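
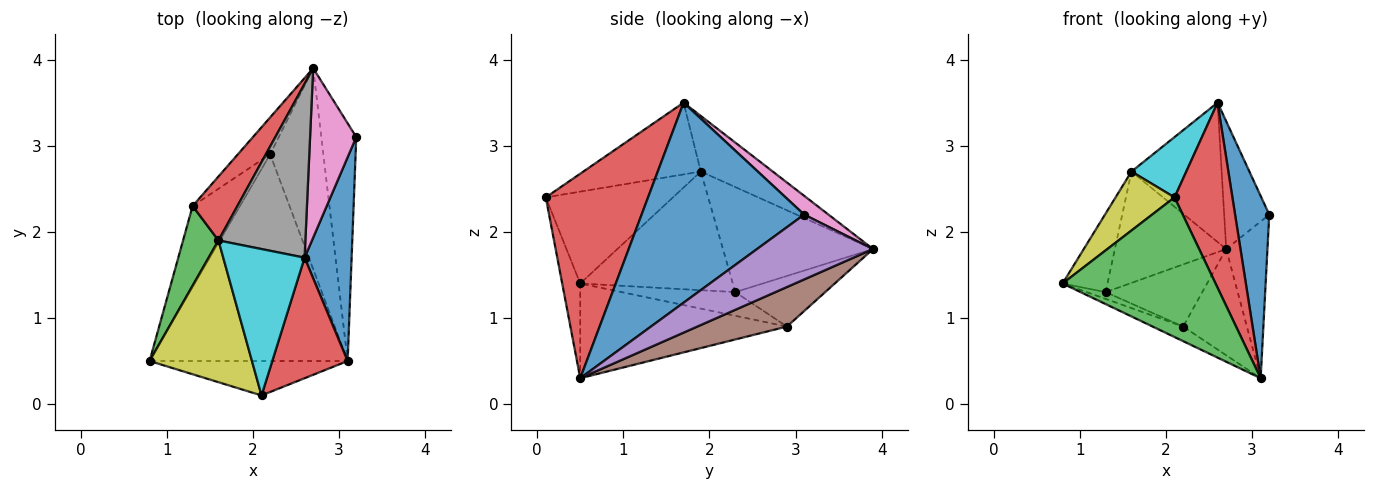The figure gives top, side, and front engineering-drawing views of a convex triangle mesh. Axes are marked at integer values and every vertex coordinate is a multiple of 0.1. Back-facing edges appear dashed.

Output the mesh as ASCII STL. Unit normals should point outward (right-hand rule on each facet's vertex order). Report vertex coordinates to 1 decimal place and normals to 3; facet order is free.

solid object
 facet normal 0.954 -0.201 0.224
  outer loop
   vertex 2.6 1.7 3.5
   vertex 3.1 0.5 0.3
   vertex 3.2 3.1 2.2
  endloop
 endfacet
 facet normal -0.431 0.064 -0.900
  outer loop
   vertex 2.2 2.9 0.9
   vertex 3.1 0.5 0.3
   vertex 0.8 0.5 1.4
  endloop
 endfacet
 facet normal -0.114 -0.965 -0.238
  outer loop
   vertex 2.1 0.1 2.4
   vertex 0.8 0.5 1.4
   vertex 3.1 0.5 0.3
  endloop
 endfacet
 facet normal 0.829 -0.469 0.305
  outer loop
   vertex 2.1 0.1 2.4
   vertex 3.1 0.5 0.3
   vertex 2.6 1.7 3.5
  endloop
 endfacet
 facet normal 0.840 0.299 -0.453
  outer loop
   vertex 2.7 3.9 1.8
   vertex 3.2 3.1 2.2
   vertex 3.1 0.5 0.3
  endloop
 endfacet
 facet normal 0.549 0.391 -0.739
  outer loop
   vertex 2.7 3.9 1.8
   vertex 3.1 0.5 0.3
   vertex 2.2 2.9 0.9
  endloop
 endfacet
 facet normal 0.309 0.573 0.759
  outer loop
   vertex 2.7 3.9 1.8
   vertex 2.6 1.7 3.5
   vertex 3.2 3.1 2.2
  endloop
 endfacet
 facet normal -0.447 0.560 0.698
  outer loop
   vertex 1.6 1.9 2.7
   vertex 2.6 1.7 3.5
   vertex 2.7 3.9 1.8
  endloop
 endfacet
 facet normal -0.638 -0.296 0.711
  outer loop
   vertex 1.6 1.9 2.7
   vertex 0.8 0.5 1.4
   vertex 2.1 0.1 2.4
  endloop
 endfacet
 facet normal -0.632 -0.295 0.716
  outer loop
   vertex 1.6 1.9 2.7
   vertex 2.1 0.1 2.4
   vertex 2.6 1.7 3.5
  endloop
 endfacet
 facet normal -0.446 0.074 -0.892
  outer loop
   vertex 1.3 2.3 1.3
   vertex 2.2 2.9 0.9
   vertex 0.8 0.5 1.4
  endloop
 endfacet
 facet normal -0.625 0.671 -0.399
  outer loop
   vertex 1.3 2.3 1.3
   vertex 2.7 3.9 1.8
   vertex 2.2 2.9 0.9
  endloop
 endfacet
 facet normal -0.922 0.271 0.275
  outer loop
   vertex 1.3 2.3 1.3
   vertex 0.8 0.5 1.4
   vertex 1.6 1.9 2.7
  endloop
 endfacet
 facet normal -0.760 0.564 0.324
  outer loop
   vertex 1.3 2.3 1.3
   vertex 1.6 1.9 2.7
   vertex 2.7 3.9 1.8
  endloop
 endfacet
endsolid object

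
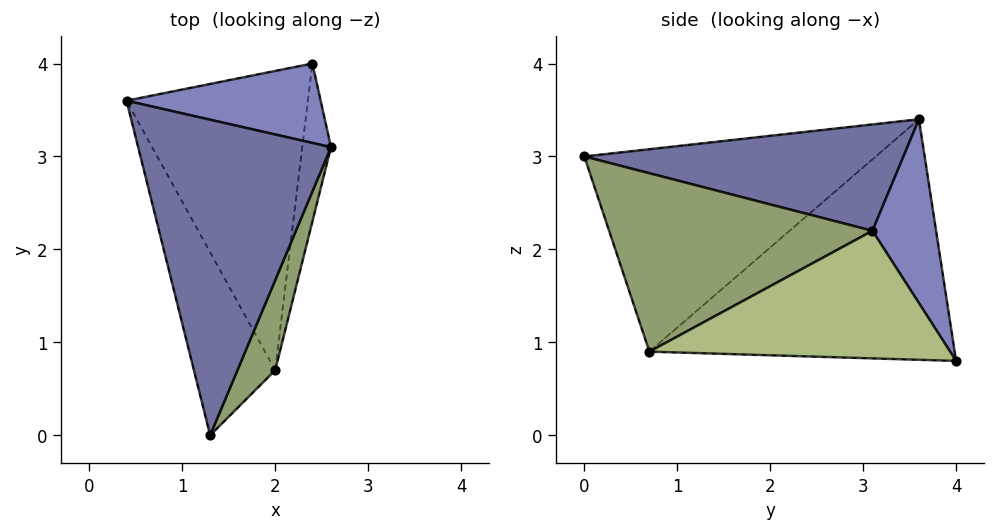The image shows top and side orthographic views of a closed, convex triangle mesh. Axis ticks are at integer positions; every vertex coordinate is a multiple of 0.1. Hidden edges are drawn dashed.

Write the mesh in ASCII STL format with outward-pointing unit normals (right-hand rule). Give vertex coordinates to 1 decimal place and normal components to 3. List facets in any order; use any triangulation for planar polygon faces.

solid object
 facet normal 0.483 0.023 0.875
  outer loop
   vertex 1.3 0.0 3.0
   vertex 2.6 3.1 2.2
   vertex 0.4 3.6 3.4
  endloop
 endfacet
 facet normal 0.423 0.789 0.447
  outer loop
   vertex 2.4 4.0 0.8
   vertex 0.4 3.6 3.4
   vertex 2.6 3.1 2.2
  endloop
 endfacet
 facet normal -0.912 -0.187 -0.366
  outer loop
   vertex 2.0 0.7 0.9
   vertex 1.3 0.0 3.0
   vertex 0.4 3.6 3.4
  endloop
 endfacet
 facet normal -0.796 0.078 -0.600
  outer loop
   vertex 2.0 0.7 0.9
   vertex 0.4 3.6 3.4
   vertex 2.4 4.0 0.8
  endloop
 endfacet
 facet normal 0.921 -0.336 0.195
  outer loop
   vertex 2.0 0.7 0.9
   vertex 2.6 3.1 2.2
   vertex 1.3 0.0 3.0
  endloop
 endfacet
 facet normal 0.968 -0.124 -0.218
  outer loop
   vertex 2.0 0.7 0.9
   vertex 2.4 4.0 0.8
   vertex 2.6 3.1 2.2
  endloop
 endfacet
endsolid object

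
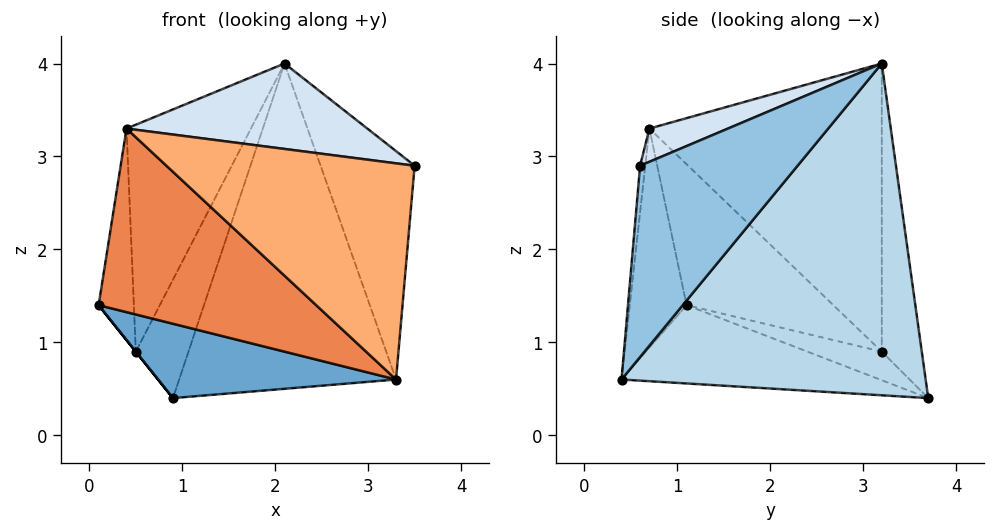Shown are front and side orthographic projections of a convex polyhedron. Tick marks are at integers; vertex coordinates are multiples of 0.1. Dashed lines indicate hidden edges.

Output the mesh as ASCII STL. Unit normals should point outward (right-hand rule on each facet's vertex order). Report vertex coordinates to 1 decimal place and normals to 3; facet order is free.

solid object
 facet normal -0.288 -0.265 -0.920
  outer loop
   vertex 3.3 0.4 0.6
   vertex 0.1 1.1 1.4
   vertex 0.9 3.7 0.4
  endloop
 endfacet
 facet normal 0.853 0.509 -0.118
  outer loop
   vertex 3.3 0.4 0.6
   vertex 2.1 3.2 4.0
   vertex 3.5 0.6 2.9
  endloop
 endfacet
 facet normal 0.800 0.570 -0.187
  outer loop
   vertex 3.3 0.4 0.6
   vertex 0.9 3.7 0.4
   vertex 2.1 3.2 4.0
  endloop
 endfacet
 facet normal 0.110 -0.337 0.935
  outer loop
   vertex 0.4 0.7 3.3
   vertex 3.5 0.6 2.9
   vertex 2.1 3.2 4.0
  endloop
 endfacet
 facet normal -0.249 -0.955 -0.162
  outer loop
   vertex 0.4 0.7 3.3
   vertex 0.1 1.1 1.4
   vertex 3.3 0.4 0.6
  endloop
 endfacet
 facet normal -0.021 -0.996 0.088
  outer loop
   vertex 0.4 0.7 3.3
   vertex 3.3 0.4 0.6
   vertex 3.5 0.6 2.9
  endloop
 endfacet
 facet normal -0.577 0.760 0.298
  outer loop
   vertex 0.5 3.2 0.9
   vertex 2.1 3.2 4.0
   vertex 0.9 3.7 0.4
  endloop
 endfacet
 facet normal -0.802 0.430 0.414
  outer loop
   vertex 0.5 3.2 0.9
   vertex 0.4 0.7 3.3
   vertex 2.1 3.2 4.0
  endloop
 endfacet
 facet normal -0.781 0.000 -0.625
  outer loop
   vertex 0.5 3.2 0.9
   vertex 0.9 3.7 0.4
   vertex 0.1 1.1 1.4
  endloop
 endfacet
 facet normal -0.953 0.229 0.199
  outer loop
   vertex 0.5 3.2 0.9
   vertex 0.1 1.1 1.4
   vertex 0.4 0.7 3.3
  endloop
 endfacet
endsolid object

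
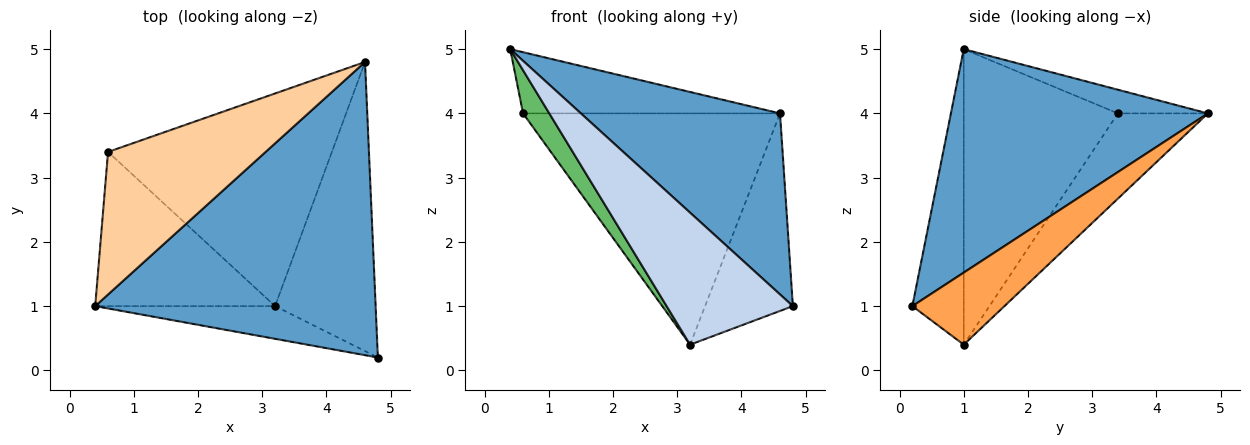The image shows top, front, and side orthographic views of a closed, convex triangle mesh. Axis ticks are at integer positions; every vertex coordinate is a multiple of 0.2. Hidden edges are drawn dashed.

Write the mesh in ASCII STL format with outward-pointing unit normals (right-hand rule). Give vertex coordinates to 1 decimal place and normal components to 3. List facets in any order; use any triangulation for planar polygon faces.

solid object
 facet normal 0.561 -0.435 0.704
  outer loop
   vertex 4.6 4.8 4.0
   vertex 0.4 1.0 5.0
   vertex 4.8 0.2 1.0
  endloop
 endfacet
 facet normal -0.367 -0.903 -0.224
  outer loop
   vertex 3.2 1.0 0.4
   vertex 4.8 0.2 1.0
   vertex 0.4 1.0 5.0
  endloop
 endfacet
 facet normal 0.509 0.486 -0.711
  outer loop
   vertex 3.2 1.0 0.4
   vertex 4.6 4.8 4.0
   vertex 4.8 0.2 1.0
  endloop
 endfacet
 facet normal -0.137 0.391 0.910
  outer loop
   vertex 0.6 3.4 4.0
   vertex 0.4 1.0 5.0
   vertex 4.6 4.8 4.0
  endloop
 endfacet
 facet normal -0.845 -0.144 -0.515
  outer loop
   vertex 0.6 3.4 4.0
   vertex 3.2 1.0 0.4
   vertex 0.4 1.0 5.0
  endloop
 endfacet
 facet normal -0.249 0.713 -0.655
  outer loop
   vertex 0.6 3.4 4.0
   vertex 4.6 4.8 4.0
   vertex 3.2 1.0 0.4
  endloop
 endfacet
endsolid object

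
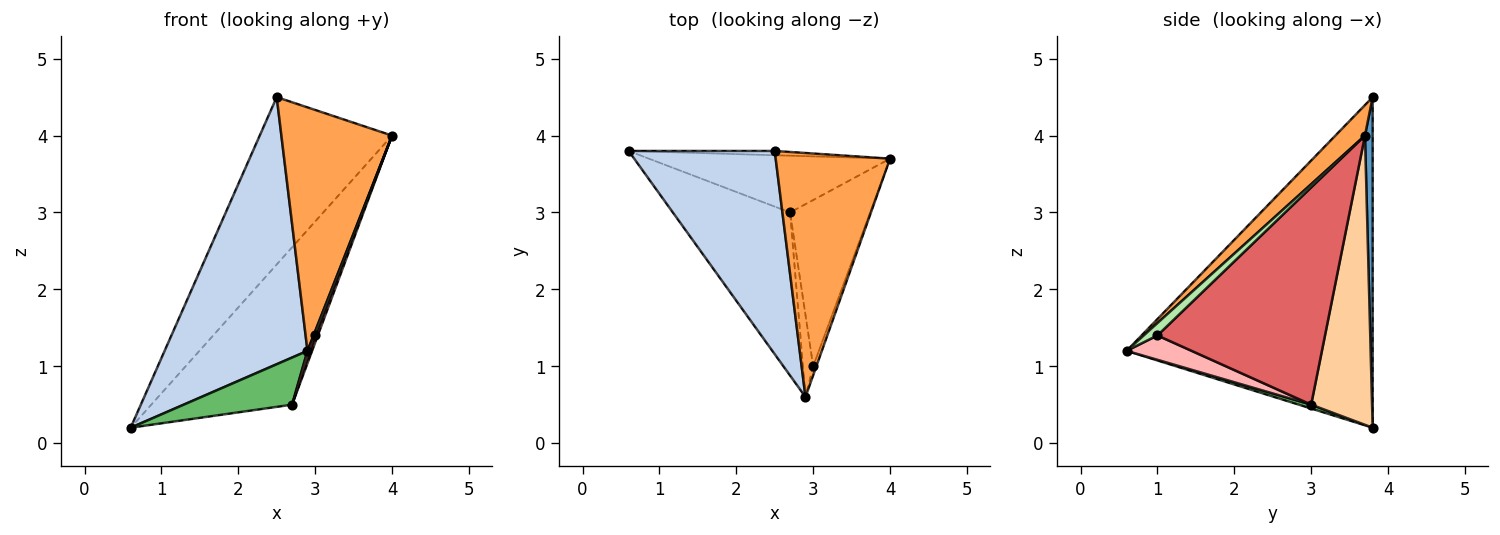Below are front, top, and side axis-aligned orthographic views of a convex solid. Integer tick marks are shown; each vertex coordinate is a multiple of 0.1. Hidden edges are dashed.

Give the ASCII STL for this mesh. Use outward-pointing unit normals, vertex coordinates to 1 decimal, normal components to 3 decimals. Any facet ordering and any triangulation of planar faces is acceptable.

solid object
 facet normal 0.058 0.998 -0.026
  outer loop
   vertex 2.5 3.8 4.5
   vertex 4.0 3.7 4.0
   vertex 0.6 3.8 0.2
  endloop
 endfacet
 facet normal -0.808 -0.469 0.357
  outer loop
   vertex 2.5 3.8 4.5
   vertex 0.6 3.8 0.2
   vertex 2.9 0.6 1.2
  endloop
 endfacet
 facet normal 0.186 -0.694 0.696
  outer loop
   vertex 2.5 3.8 4.5
   vertex 2.9 0.6 1.2
   vertex 4.0 3.7 4.0
  endloop
 endfacet
 facet normal 0.377 0.871 -0.314
  outer loop
   vertex 2.7 3.0 0.5
   vertex 0.6 3.8 0.2
   vertex 4.0 3.7 4.0
  endloop
 endfacet
 facet normal 0.031 -0.277 -0.960
  outer loop
   vertex 2.7 3.0 0.5
   vertex 2.9 0.6 1.2
   vertex 0.6 3.8 0.2
  endloop
 endfacet
 facet normal 0.961 -0.115 -0.250
  outer loop
   vertex 3.0 1.0 1.4
   vertex 4.0 3.7 4.0
   vertex 2.9 0.6 1.2
  endloop
 endfacet
 facet normal 0.938 -0.015 -0.346
  outer loop
   vertex 3.0 1.0 1.4
   vertex 2.7 3.0 0.5
   vertex 4.0 3.7 4.0
  endloop
 endfacet
 facet normal 0.921 -0.036 -0.388
  outer loop
   vertex 3.0 1.0 1.4
   vertex 2.9 0.6 1.2
   vertex 2.7 3.0 0.5
  endloop
 endfacet
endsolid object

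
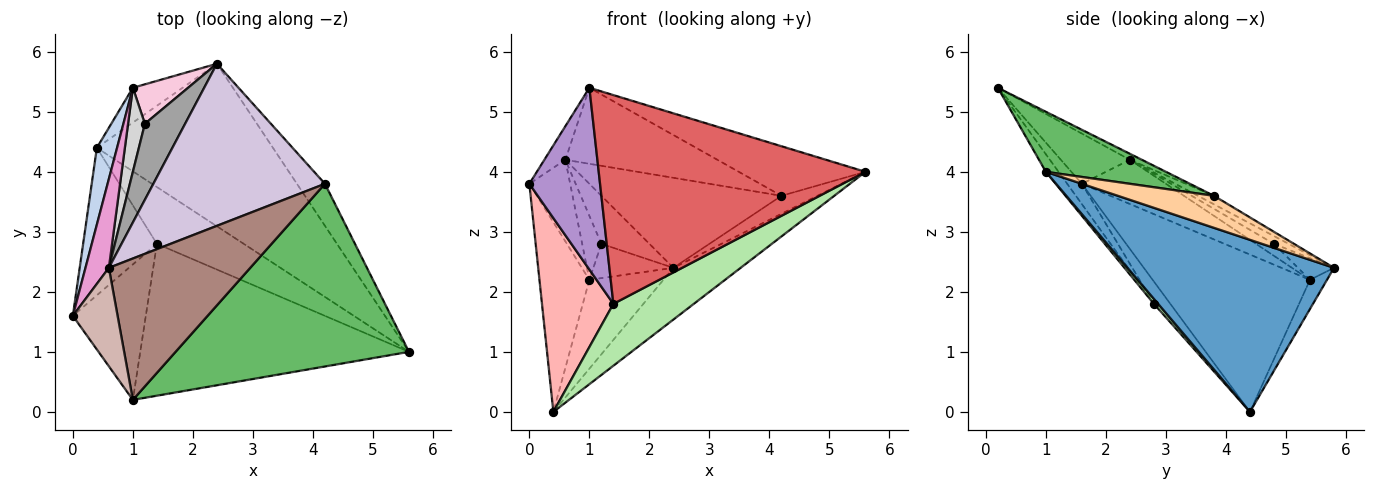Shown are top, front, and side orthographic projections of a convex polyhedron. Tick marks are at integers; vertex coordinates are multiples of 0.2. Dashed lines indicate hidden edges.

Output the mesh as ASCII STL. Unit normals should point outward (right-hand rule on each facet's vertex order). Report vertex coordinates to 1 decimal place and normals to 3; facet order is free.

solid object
 facet normal 0.682 0.222 -0.697
  outer loop
   vertex 0.4 4.4 0.0
   vertex 2.4 5.8 2.4
   vertex 5.6 1.0 4.0
  endloop
 endfacet
 facet normal -0.946 0.300 0.122
  outer loop
   vertex 1.0 5.4 2.2
   vertex 0.4 4.4 0.0
   vertex 0.0 1.6 3.8
  endloop
 endfacet
 facet normal -0.209 0.910 -0.357
  outer loop
   vertex 1.0 5.4 2.2
   vertex 2.4 5.8 2.4
   vertex 0.4 4.4 0.0
  endloop
 endfacet
 facet normal 0.724 0.272 -0.634
  outer loop
   vertex 4.2 3.8 3.6
   vertex 5.6 1.0 4.0
   vertex 2.4 5.8 2.4
  endloop
 endfacet
 facet normal 0.241 0.254 0.937
  outer loop
   vertex 4.2 3.8 3.6
   vertex 1.0 0.2 5.4
   vertex 5.6 1.0 4.0
  endloop
 endfacet
 facet normal 0.038 -0.736 -0.676
  outer loop
   vertex 1.4 2.8 1.8
   vertex 0.4 4.4 0.0
   vertex 5.6 1.0 4.0
  endloop
 endfacet
 facet normal -0.038 -0.808 -0.588
  outer loop
   vertex 1.4 2.8 1.8
   vertex 5.6 1.0 4.0
   vertex 1.0 0.2 5.4
  endloop
 endfacet
 facet normal -0.180 -0.783 -0.596
  outer loop
   vertex 1.4 2.8 1.8
   vertex 0.0 1.6 3.8
   vertex 0.4 4.4 0.0
  endloop
 endfacet
 facet normal -0.164 -0.791 -0.589
  outer loop
   vertex 1.4 2.8 1.8
   vertex 1.0 0.2 5.4
   vertex 0.0 1.6 3.8
  endloop
 endfacet
 facet normal -0.043 0.485 0.873
  outer loop
   vertex 0.6 2.4 4.2
   vertex 4.2 3.8 3.6
   vertex 2.4 5.8 2.4
  endloop
 endfacet
 facet normal -0.037 0.473 0.880
  outer loop
   vertex 0.6 2.4 4.2
   vertex 1.0 0.2 5.4
   vertex 4.2 3.8 3.6
  endloop
 endfacet
 facet normal -0.728 0.222 0.649
  outer loop
   vertex 0.6 2.4 4.2
   vertex 0.0 1.6 3.8
   vertex 1.0 0.2 5.4
  endloop
 endfacet
 facet normal -0.812 0.395 0.429
  outer loop
   vertex 0.6 2.4 4.2
   vertex 1.0 5.4 2.2
   vertex 0.0 1.6 3.8
  endloop
 endfacet
 facet normal -0.283 0.629 0.724
  outer loop
   vertex 1.2 4.8 2.8
   vertex 2.4 5.8 2.4
   vertex 1.0 5.4 2.2
  endloop
 endfacet
 facet normal -0.161 0.527 0.834
  outer loop
   vertex 1.2 4.8 2.8
   vertex 0.6 2.4 4.2
   vertex 2.4 5.8 2.4
  endloop
 endfacet
 facet normal -0.494 0.527 0.692
  outer loop
   vertex 1.2 4.8 2.8
   vertex 1.0 5.4 2.2
   vertex 0.6 2.4 4.2
  endloop
 endfacet
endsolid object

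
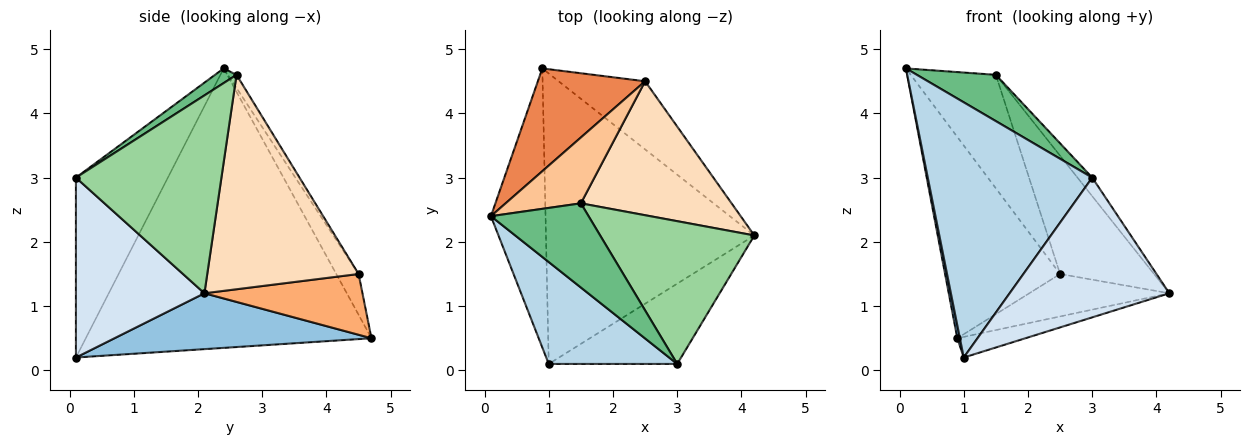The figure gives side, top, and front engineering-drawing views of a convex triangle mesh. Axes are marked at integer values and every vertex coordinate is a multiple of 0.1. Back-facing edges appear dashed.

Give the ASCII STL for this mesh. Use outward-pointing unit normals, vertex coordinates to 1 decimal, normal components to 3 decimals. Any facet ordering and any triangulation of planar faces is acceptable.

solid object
 facet normal -0.981 -0.009 -0.192
  outer loop
   vertex 1.0 0.1 0.2
   vertex 0.1 2.4 4.7
   vertex 0.9 4.7 0.5
  endloop
 endfacet
 facet normal 0.258 0.068 -0.964
  outer loop
   vertex 1.0 0.1 0.2
   vertex 0.9 4.7 0.5
   vertex 4.2 2.1 1.2
  endloop
 endfacet
 facet normal -0.461 -0.824 0.329
  outer loop
   vertex 3.0 0.1 3.0
   vertex 0.1 2.4 4.7
   vertex 1.0 0.1 0.2
  endloop
 endfacet
 facet normal 0.572 -0.711 -0.409
  outer loop
   vertex 3.0 0.1 3.0
   vertex 1.0 0.1 0.2
   vertex 4.2 2.1 1.2
  endloop
 endfacet
 facet normal -0.170 0.878 0.448
  outer loop
   vertex 2.5 4.5 1.5
   vertex 0.9 4.7 0.5
   vertex 0.1 2.4 4.7
  endloop
 endfacet
 facet normal 0.512 0.454 -0.729
  outer loop
   vertex 2.5 4.5 1.5
   vertex 4.2 2.1 1.2
   vertex 0.9 4.7 0.5
  endloop
 endfacet
 facet normal -0.087 0.862 0.500
  outer loop
   vertex 1.5 2.6 4.6
   vertex 2.5 4.5 1.5
   vertex 0.1 2.4 4.7
  endloop
 endfacet
 facet normal 0.730 0.453 0.513
  outer loop
   vertex 1.5 2.6 4.6
   vertex 4.2 2.1 1.2
   vertex 2.5 4.5 1.5
  endloop
 endfacet
 facet normal 0.130 -0.478 0.869
  outer loop
   vertex 1.5 2.6 4.6
   vertex 0.1 2.4 4.7
   vertex 3.0 0.1 3.0
  endloop
 endfacet
 facet normal 0.786 0.080 0.613
  outer loop
   vertex 1.5 2.6 4.6
   vertex 3.0 0.1 3.0
   vertex 4.2 2.1 1.2
  endloop
 endfacet
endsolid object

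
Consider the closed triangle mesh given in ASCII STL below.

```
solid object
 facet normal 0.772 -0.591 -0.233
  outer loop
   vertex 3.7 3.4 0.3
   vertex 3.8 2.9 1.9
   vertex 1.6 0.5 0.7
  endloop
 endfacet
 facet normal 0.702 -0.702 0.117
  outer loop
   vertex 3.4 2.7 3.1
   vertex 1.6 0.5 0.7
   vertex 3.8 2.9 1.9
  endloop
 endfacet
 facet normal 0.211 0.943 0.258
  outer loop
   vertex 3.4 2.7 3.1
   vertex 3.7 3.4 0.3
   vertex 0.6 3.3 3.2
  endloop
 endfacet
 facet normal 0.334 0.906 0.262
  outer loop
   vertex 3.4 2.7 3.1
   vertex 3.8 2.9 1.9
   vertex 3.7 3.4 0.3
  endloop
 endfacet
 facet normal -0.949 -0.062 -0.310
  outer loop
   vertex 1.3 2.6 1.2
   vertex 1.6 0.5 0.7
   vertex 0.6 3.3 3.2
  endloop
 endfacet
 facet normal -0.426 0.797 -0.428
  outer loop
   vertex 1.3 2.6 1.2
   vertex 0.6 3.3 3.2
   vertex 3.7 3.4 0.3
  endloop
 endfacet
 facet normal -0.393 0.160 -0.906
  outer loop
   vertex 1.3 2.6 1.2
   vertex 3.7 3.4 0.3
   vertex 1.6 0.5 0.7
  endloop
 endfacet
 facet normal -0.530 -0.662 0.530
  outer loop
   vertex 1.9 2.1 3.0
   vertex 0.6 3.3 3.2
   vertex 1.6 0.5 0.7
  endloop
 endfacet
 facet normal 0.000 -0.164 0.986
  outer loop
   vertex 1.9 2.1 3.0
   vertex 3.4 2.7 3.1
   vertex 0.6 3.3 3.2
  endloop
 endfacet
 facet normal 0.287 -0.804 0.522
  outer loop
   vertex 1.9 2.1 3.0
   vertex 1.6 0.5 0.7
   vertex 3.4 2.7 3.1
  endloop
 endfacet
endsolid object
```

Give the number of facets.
10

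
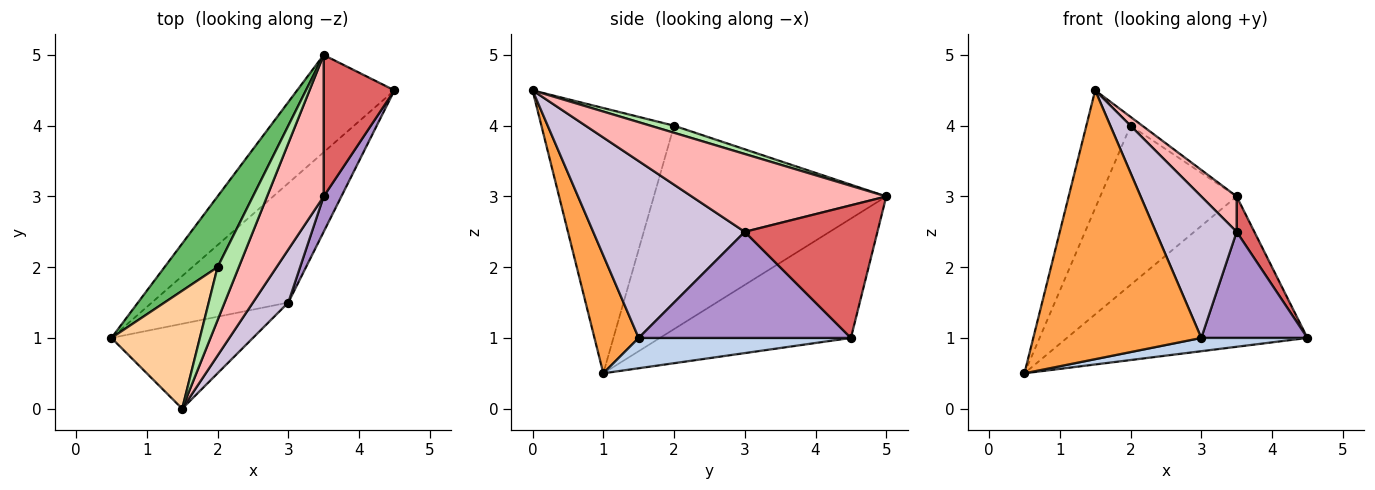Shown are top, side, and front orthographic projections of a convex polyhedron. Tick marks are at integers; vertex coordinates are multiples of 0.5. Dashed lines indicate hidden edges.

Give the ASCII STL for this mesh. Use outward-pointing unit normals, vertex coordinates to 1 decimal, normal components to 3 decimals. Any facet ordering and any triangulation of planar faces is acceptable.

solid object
 facet normal -0.555 0.699 -0.452
  outer loop
   vertex 3.5 5.0 3.0
   vertex 4.5 4.5 1.0
   vertex 0.5 1.0 0.5
  endloop
 endfacet
 facet normal 0.216 -0.108 -0.970
  outer loop
   vertex 3.0 1.5 1.0
   vertex 0.5 1.0 0.5
   vertex 4.5 4.5 1.0
  endloop
 endfacet
 facet normal 0.243 -0.925 -0.292
  outer loop
   vertex 3.0 1.5 1.0
   vertex 1.5 0.0 4.5
   vertex 0.5 1.0 0.5
  endloop
 endfacet
 facet normal -0.905 0.302 0.302
  outer loop
   vertex 2.0 2.0 4.0
   vertex 0.5 1.0 0.5
   vertex 1.5 0.0 4.5
  endloop
 endfacet
 facet normal -0.841 0.494 0.219
  outer loop
   vertex 2.0 2.0 4.0
   vertex 3.5 5.0 3.0
   vertex 0.5 1.0 0.5
  endloop
 endfacet
 facet normal 0.312 0.156 0.937
  outer loop
   vertex 2.0 2.0 4.0
   vertex 1.5 0.0 4.5
   vertex 3.5 5.0 3.0
  endloop
 endfacet
 facet normal 0.876 -0.117 0.467
  outer loop
   vertex 3.5 3.0 2.5
   vertex 4.5 4.5 1.0
   vertex 3.5 5.0 3.0
  endloop
 endfacet
 facet normal 0.800 -0.145 0.582
  outer loop
   vertex 3.5 3.0 2.5
   vertex 3.5 5.0 3.0
   vertex 1.5 0.0 4.5
  endloop
 endfacet
 facet normal 0.885 -0.442 0.147
  outer loop
   vertex 3.5 3.0 2.5
   vertex 3.0 1.5 1.0
   vertex 4.5 4.5 1.0
  endloop
 endfacet
 facet normal 0.869 -0.463 0.174
  outer loop
   vertex 3.5 3.0 2.5
   vertex 1.5 0.0 4.5
   vertex 3.0 1.5 1.0
  endloop
 endfacet
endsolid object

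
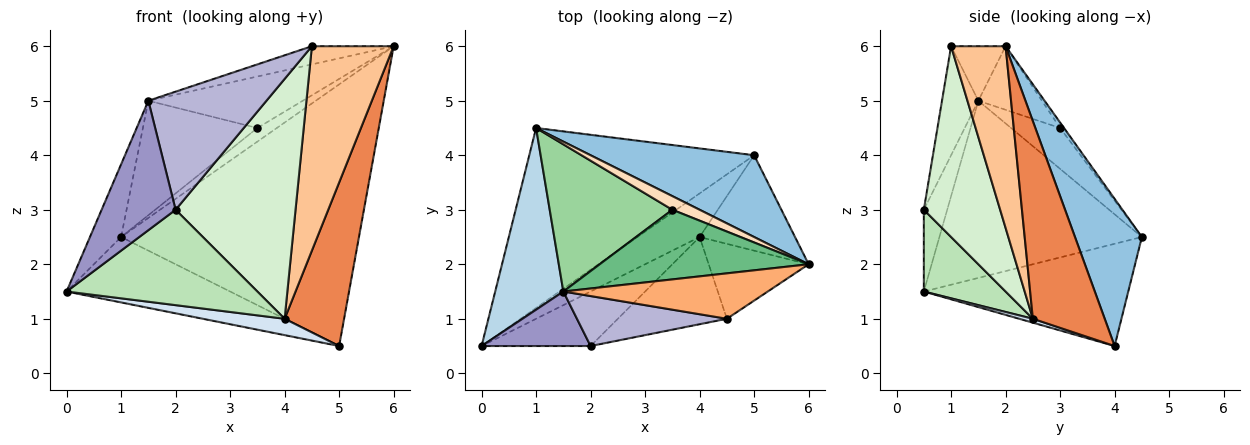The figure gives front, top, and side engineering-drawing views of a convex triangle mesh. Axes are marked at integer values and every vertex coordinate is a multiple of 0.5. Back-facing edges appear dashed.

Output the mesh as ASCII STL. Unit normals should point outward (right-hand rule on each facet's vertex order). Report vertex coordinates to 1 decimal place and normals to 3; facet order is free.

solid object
 facet normal -0.393 0.314 -0.864
  outer loop
   vertex 5.0 4.0 0.5
   vertex 0.0 0.5 1.5
   vertex 1.0 4.5 2.5
  endloop
 endfacet
 facet normal 0.259 0.922 0.288
  outer loop
   vertex 5.0 4.0 0.5
   vertex 1.0 4.5 2.5
   vertex 6.0 2.0 6.0
  endloop
 endfacet
 facet normal -0.924 0.142 0.355
  outer loop
   vertex 1.5 1.5 5.0
   vertex 1.0 4.5 2.5
   vertex 0.0 0.5 1.5
  endloop
 endfacet
 facet normal 0.058 -0.351 -0.935
  outer loop
   vertex 4.0 2.5 1.0
   vertex 0.0 0.5 1.5
   vertex 5.0 4.0 0.5
  endloop
 endfacet
 facet normal 0.722 -0.598 -0.349
  outer loop
   vertex 4.0 2.5 1.0
   vertex 5.0 4.0 0.5
   vertex 6.0 2.0 6.0
  endloop
 endfacet
 facet normal -0.240 0.361 0.901
  outer loop
   vertex 4.5 1.0 6.0
   vertex 6.0 2.0 6.0
   vertex 1.5 1.5 5.0
  endloop
 endfacet
 facet normal 0.531 -0.796 -0.292
  outer loop
   vertex 4.5 1.0 6.0
   vertex 4.0 2.5 1.0
   vertex 6.0 2.0 6.0
  endloop
 endfacet
 facet normal -0.140 0.700 0.700
  outer loop
   vertex 3.5 3.0 4.5
   vertex 6.0 2.0 6.0
   vertex 1.0 4.5 2.5
  endloop
 endfacet
 facet normal -0.238 0.577 0.781
  outer loop
   vertex 3.5 3.0 4.5
   vertex 1.5 1.5 5.0
   vertex 6.0 2.0 6.0
  endloop
 endfacet
 facet normal -0.254 0.594 0.763
  outer loop
   vertex 3.5 3.0 4.5
   vertex 1.0 4.5 2.5
   vertex 1.5 1.5 5.0
  endloop
 endfacet
 facet normal 0.349 -0.814 -0.465
  outer loop
   vertex 2.0 0.5 3.0
   vertex 0.0 0.5 1.5
   vertex 4.0 2.5 1.0
  endloop
 endfacet
 facet normal 0.513 -0.807 -0.293
  outer loop
   vertex 2.0 0.5 3.0
   vertex 4.0 2.5 1.0
   vertex 4.5 1.0 6.0
  endloop
 endfacet
 facet normal -0.279 -0.885 0.373
  outer loop
   vertex 2.0 0.5 3.0
   vertex 1.5 1.5 5.0
   vertex 0.0 0.5 1.5
  endloop
 endfacet
 facet normal -0.273 -0.886 0.375
  outer loop
   vertex 2.0 0.5 3.0
   vertex 4.5 1.0 6.0
   vertex 1.5 1.5 5.0
  endloop
 endfacet
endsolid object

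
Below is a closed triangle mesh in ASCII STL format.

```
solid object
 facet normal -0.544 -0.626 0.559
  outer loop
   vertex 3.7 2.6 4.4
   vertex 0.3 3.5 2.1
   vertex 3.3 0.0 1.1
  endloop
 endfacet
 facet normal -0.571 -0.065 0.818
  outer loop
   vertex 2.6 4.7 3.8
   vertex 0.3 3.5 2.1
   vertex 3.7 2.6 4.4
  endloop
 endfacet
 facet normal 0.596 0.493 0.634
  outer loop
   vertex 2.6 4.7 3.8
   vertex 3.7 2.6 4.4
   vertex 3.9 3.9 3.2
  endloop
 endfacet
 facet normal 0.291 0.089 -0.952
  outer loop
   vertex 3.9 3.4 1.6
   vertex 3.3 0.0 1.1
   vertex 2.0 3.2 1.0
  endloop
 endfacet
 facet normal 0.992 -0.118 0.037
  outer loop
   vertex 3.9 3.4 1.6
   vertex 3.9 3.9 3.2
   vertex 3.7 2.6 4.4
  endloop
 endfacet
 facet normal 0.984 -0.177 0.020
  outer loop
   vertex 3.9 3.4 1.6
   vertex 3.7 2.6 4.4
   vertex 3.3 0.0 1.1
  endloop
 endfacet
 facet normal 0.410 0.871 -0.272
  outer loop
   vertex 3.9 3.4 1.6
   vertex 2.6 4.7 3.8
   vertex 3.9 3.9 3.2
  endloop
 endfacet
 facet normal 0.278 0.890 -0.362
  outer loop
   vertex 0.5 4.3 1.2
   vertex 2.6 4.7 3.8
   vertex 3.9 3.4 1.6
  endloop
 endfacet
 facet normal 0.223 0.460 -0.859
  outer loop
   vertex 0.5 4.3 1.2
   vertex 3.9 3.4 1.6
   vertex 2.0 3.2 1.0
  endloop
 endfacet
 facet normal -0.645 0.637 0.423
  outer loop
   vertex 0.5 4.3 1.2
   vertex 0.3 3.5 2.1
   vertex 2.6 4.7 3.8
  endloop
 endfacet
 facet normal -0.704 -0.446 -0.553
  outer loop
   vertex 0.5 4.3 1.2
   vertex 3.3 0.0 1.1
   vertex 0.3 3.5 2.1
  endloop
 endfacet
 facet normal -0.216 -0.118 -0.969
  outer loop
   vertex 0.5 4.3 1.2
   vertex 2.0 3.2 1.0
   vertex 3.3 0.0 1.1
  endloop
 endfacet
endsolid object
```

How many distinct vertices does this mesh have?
8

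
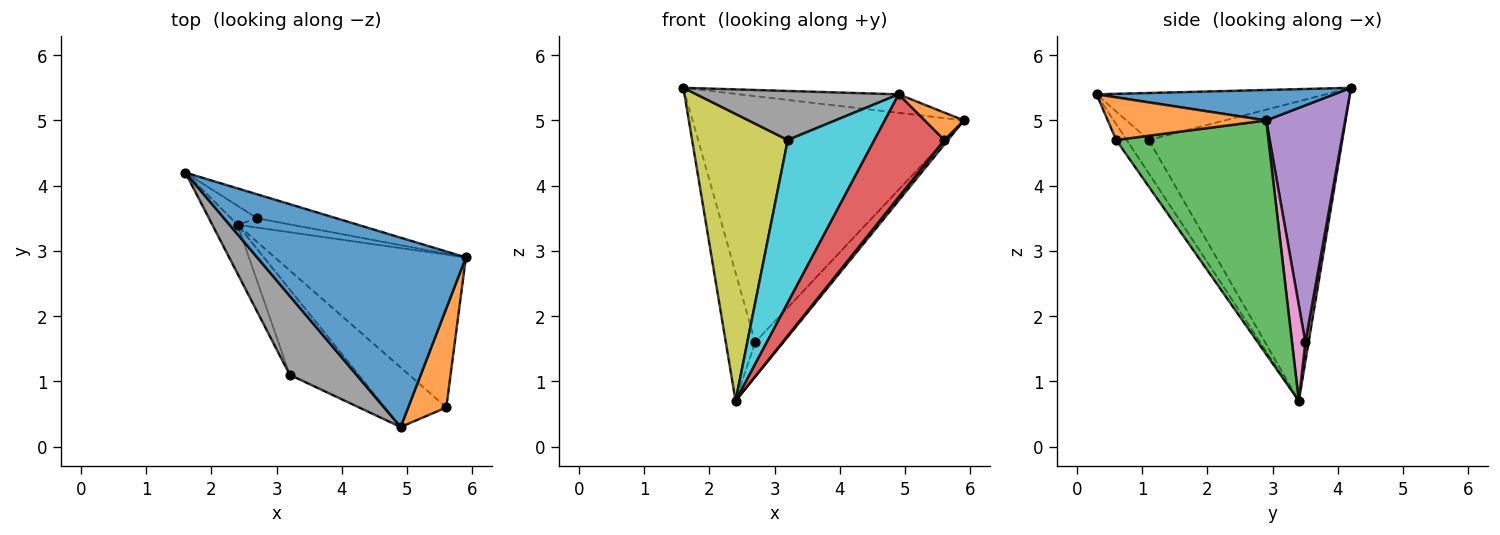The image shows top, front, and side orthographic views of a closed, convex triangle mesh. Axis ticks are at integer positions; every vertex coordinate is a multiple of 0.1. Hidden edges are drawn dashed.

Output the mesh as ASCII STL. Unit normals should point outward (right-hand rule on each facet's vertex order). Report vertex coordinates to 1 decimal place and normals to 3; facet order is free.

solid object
 facet normal 0.144 0.096 0.985
  outer loop
   vertex 4.9 0.3 5.4
   vertex 5.9 2.9 5.0
   vertex 1.6 4.2 5.5
  endloop
 endfacet
 facet normal 0.733 -0.181 0.656
  outer loop
   vertex 5.6 0.6 4.7
   vertex 5.9 2.9 5.0
   vertex 4.9 0.3 5.4
  endloop
 endfacet
 facet normal 0.774 -0.019 -0.632
  outer loop
   vertex 5.6 0.6 4.7
   vertex 2.4 3.4 0.7
   vertex 5.9 2.9 5.0
  endloop
 endfacet
 facet normal -0.129 -0.858 -0.497
  outer loop
   vertex 5.6 0.6 4.7
   vertex 4.9 0.3 5.4
   vertex 2.4 3.4 0.7
  endloop
 endfacet
 facet normal 0.278 0.956 -0.093
  outer loop
   vertex 2.7 3.5 1.6
   vertex 1.6 4.2 5.5
   vertex 5.9 2.9 5.0
  endloop
 endfacet
 facet normal 0.109 0.983 -0.146
  outer loop
   vertex 2.7 3.5 1.6
   vertex 2.4 3.4 0.7
   vertex 1.6 4.2 5.5
  endloop
 endfacet
 facet normal 0.416 0.878 -0.236
  outer loop
   vertex 2.7 3.5 1.6
   vertex 5.9 2.9 5.0
   vertex 2.4 3.4 0.7
  endloop
 endfacet
 facet normal -0.513 -0.453 0.729
  outer loop
   vertex 3.2 1.1 4.7
   vertex 4.9 0.3 5.4
   vertex 1.6 4.2 5.5
  endloop
 endfacet
 facet normal -0.894 -0.442 -0.075
  outer loop
   vertex 3.2 1.1 4.7
   vertex 1.6 4.2 5.5
   vertex 2.4 3.4 0.7
  endloop
 endfacet
 facet normal -0.220 -0.864 -0.453
  outer loop
   vertex 3.2 1.1 4.7
   vertex 2.4 3.4 0.7
   vertex 4.9 0.3 5.4
  endloop
 endfacet
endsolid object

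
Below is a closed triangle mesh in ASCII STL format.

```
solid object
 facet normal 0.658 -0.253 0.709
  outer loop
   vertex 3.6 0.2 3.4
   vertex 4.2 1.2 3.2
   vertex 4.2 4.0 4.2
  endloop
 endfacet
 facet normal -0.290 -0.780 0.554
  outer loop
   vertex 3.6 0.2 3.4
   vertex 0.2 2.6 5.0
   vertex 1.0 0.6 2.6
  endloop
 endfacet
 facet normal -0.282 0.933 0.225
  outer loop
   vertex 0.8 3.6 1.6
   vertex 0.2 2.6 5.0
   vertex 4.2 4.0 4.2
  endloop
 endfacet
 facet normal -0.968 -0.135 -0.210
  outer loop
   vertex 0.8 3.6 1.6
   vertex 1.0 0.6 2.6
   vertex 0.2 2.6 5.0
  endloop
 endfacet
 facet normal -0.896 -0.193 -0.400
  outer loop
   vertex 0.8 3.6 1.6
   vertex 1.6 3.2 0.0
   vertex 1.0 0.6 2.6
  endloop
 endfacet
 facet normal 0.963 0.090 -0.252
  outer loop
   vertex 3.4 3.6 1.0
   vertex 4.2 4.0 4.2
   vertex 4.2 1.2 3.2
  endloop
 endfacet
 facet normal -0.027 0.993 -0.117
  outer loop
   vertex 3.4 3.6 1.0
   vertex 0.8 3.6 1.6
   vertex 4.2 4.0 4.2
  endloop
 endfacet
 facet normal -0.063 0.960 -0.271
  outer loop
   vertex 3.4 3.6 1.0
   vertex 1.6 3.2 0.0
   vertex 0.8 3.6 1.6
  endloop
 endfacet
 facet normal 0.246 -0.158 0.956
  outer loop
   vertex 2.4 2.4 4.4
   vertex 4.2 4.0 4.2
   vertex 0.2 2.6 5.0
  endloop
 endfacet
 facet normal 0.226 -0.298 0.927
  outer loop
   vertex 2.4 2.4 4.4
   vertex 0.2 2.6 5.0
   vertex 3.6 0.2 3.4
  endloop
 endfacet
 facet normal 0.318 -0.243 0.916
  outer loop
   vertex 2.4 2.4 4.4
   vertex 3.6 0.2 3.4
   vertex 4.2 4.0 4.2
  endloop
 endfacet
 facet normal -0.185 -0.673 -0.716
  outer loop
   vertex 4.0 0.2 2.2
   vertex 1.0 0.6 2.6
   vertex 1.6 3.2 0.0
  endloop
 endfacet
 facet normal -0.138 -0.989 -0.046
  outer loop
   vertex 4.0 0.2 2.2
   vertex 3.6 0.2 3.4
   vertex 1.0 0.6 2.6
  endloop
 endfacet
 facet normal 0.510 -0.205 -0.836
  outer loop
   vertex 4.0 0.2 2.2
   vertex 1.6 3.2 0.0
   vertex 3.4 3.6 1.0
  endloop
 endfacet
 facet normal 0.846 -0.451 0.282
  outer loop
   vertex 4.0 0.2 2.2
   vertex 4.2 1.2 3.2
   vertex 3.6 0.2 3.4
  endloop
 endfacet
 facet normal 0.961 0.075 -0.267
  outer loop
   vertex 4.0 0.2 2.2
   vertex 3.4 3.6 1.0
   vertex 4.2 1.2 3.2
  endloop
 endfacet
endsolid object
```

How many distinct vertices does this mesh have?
10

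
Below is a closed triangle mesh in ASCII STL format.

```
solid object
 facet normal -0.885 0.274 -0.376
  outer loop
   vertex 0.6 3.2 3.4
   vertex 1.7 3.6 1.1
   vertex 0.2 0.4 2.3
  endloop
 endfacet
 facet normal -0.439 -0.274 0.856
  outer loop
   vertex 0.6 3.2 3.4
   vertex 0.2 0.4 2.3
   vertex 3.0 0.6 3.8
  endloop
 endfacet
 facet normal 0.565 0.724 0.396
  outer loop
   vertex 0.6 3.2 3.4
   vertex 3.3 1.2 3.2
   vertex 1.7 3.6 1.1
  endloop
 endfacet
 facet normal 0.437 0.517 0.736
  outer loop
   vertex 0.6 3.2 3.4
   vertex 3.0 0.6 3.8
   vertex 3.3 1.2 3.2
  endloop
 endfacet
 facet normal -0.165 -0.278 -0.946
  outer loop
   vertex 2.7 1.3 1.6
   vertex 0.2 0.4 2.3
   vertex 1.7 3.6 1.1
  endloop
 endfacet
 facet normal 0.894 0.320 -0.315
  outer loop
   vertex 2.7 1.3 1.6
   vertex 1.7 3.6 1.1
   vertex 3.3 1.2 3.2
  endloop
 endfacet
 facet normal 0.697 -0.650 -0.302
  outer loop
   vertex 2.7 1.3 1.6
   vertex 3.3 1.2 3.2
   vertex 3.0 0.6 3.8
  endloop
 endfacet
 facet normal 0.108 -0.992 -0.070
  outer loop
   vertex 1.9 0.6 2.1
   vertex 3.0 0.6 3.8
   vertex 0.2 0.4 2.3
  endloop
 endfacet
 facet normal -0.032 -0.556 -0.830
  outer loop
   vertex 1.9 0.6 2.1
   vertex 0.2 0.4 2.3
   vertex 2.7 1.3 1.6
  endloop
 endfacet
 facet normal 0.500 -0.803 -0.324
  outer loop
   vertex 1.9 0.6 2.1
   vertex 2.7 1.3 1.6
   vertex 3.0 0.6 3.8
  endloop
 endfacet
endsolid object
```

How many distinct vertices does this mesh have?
7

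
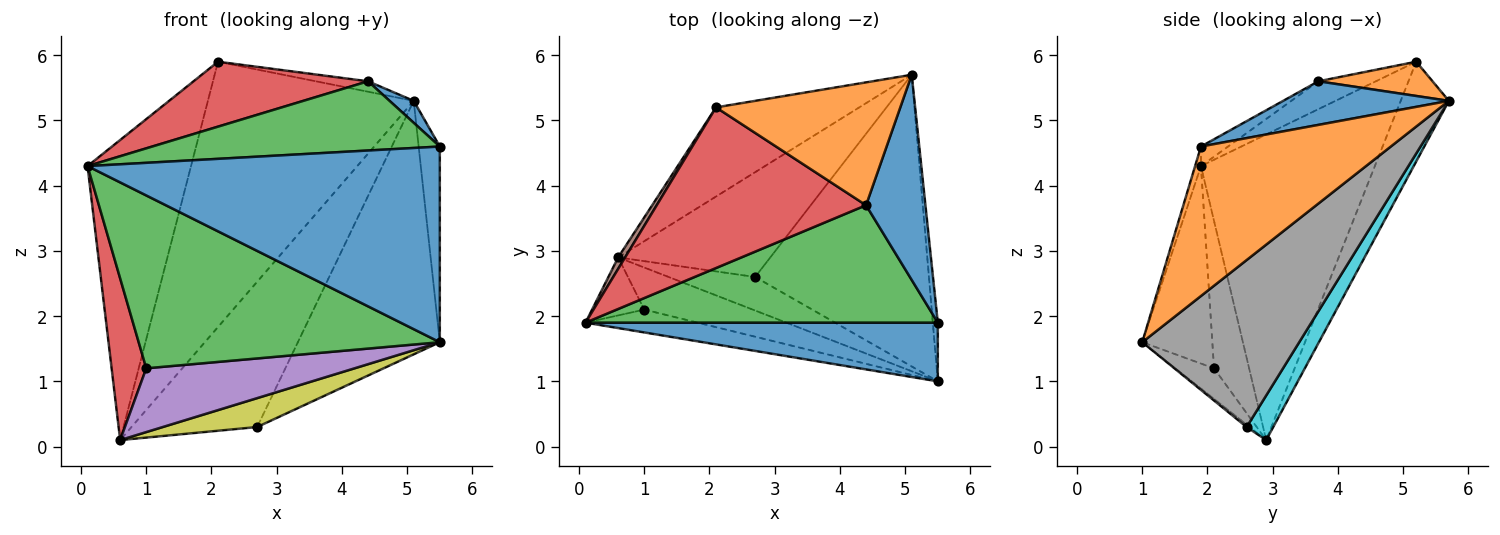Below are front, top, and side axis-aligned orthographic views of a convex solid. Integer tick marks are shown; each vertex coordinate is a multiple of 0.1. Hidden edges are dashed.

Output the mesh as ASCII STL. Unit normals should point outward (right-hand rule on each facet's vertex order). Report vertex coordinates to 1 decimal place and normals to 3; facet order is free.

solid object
 facet normal -0.016 -0.958 0.287
  outer loop
   vertex 5.5 1.9 4.6
   vertex 0.1 1.9 4.3
   vertex 5.5 1.0 1.6
  endloop
 endfacet
 facet normal 0.993 0.111 -0.033
  outer loop
   vertex 5.5 1.9 4.6
   vertex 5.5 1.0 1.6
   vertex 5.1 5.7 5.3
  endloop
 endfacet
 facet normal -0.225 -0.966 -0.128
  outer loop
   vertex 1.0 2.1 1.2
   vertex 5.5 1.0 1.6
   vertex 0.1 1.9 4.3
  endloop
 endfacet
 facet normal -0.690 -0.681 -0.244
  outer loop
   vertex 1.0 2.1 1.2
   vertex 0.1 1.9 4.3
   vertex 0.6 2.9 0.1
  endloop
 endfacet
 facet normal -0.153 -0.825 -0.544
  outer loop
   vertex 1.0 2.1 1.2
   vertex 0.6 2.9 0.1
   vertex 5.5 1.0 1.6
  endloop
 endfacet
 facet normal -0.859 0.511 0.019
  outer loop
   vertex 2.1 5.2 5.9
   vertex 0.6 2.9 0.1
   vertex 0.1 1.9 4.3
  endloop
 endfacet
 facet normal -0.216 0.925 -0.311
  outer loop
   vertex 2.1 5.2 5.9
   vertex 5.1 5.7 5.3
   vertex 0.6 2.9 0.1
  endloop
 endfacet
 facet normal 0.587 0.531 -0.611
  outer loop
   vertex 2.7 2.6 0.3
   vertex 5.1 5.7 5.3
   vertex 5.5 1.0 1.6
  endloop
 endfacet
 facet normal -0.021 -0.652 -0.758
  outer loop
   vertex 2.7 2.6 0.3
   vertex 5.5 1.0 1.6
   vertex 0.6 2.9 0.1
  endloop
 endfacet
 facet normal 0.169 0.799 -0.577
  outer loop
   vertex 2.7 2.6 0.3
   vertex 0.6 2.9 0.1
   vertex 5.1 5.7 5.3
  endloop
 endfacet
 facet normal 0.590 -0.086 0.803
  outer loop
   vertex 4.4 3.7 5.6
   vertex 5.5 1.9 4.6
   vertex 5.1 5.7 5.3
  endloop
 endfacet
 facet normal 0.182 0.083 0.980
  outer loop
   vertex 4.4 3.7 5.6
   vertex 5.1 5.7 5.3
   vertex 2.1 5.2 5.9
  endloop
 endfacet
 facet normal -0.048 -0.507 0.860
  outer loop
   vertex 4.4 3.7 5.6
   vertex 0.1 1.9 4.3
   vertex 5.5 1.9 4.6
  endloop
 endfacet
 facet normal -0.123 -0.372 0.920
  outer loop
   vertex 4.4 3.7 5.6
   vertex 2.1 5.2 5.9
   vertex 0.1 1.9 4.3
  endloop
 endfacet
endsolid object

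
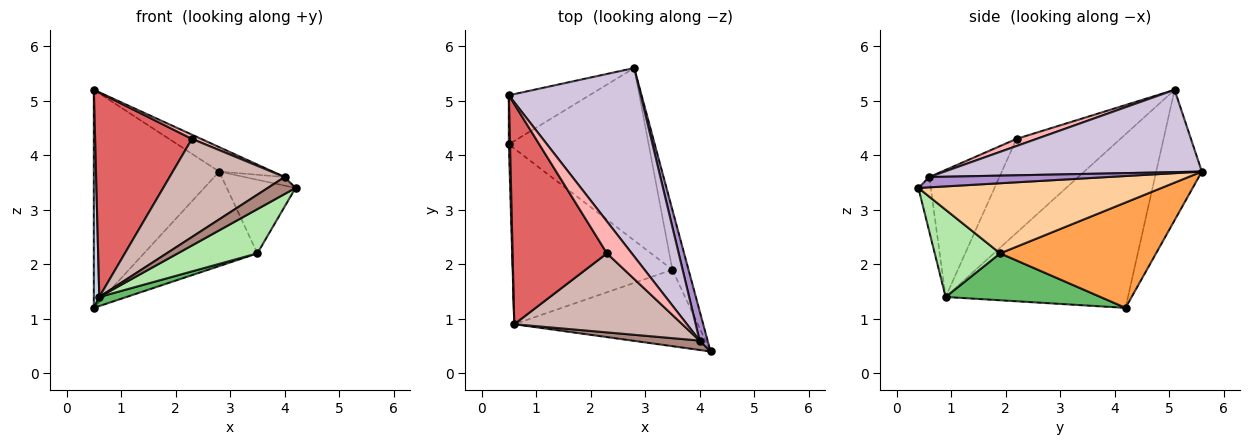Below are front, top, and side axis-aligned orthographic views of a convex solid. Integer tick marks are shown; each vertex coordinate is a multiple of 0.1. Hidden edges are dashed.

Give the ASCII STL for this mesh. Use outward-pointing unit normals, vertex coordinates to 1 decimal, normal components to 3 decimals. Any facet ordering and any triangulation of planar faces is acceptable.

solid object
 facet normal -0.335 0.919 -0.207
  outer loop
   vertex 0.5 5.1 5.2
   vertex 2.8 5.6 3.7
   vertex 0.5 4.2 1.2
  endloop
 endfacet
 facet normal -1.000 -0.030 0.007
  outer loop
   vertex 0.6 0.9 1.4
   vertex 0.5 5.1 5.2
   vertex 0.5 4.2 1.2
  endloop
 endfacet
 facet normal 0.551 0.401 -0.732
  outer loop
   vertex 3.5 1.9 2.2
   vertex 0.5 4.2 1.2
   vertex 2.8 5.6 3.7
  endloop
 endfacet
 facet normal 0.940 0.265 -0.216
  outer loop
   vertex 3.5 1.9 2.2
   vertex 2.8 5.6 3.7
   vertex 4.2 0.4 3.4
  endloop
 endfacet
 facet normal 0.281 -0.050 -0.958
  outer loop
   vertex 3.5 1.9 2.2
   vertex 0.6 0.9 1.4
   vertex 0.5 4.2 1.2
  endloop
 endfacet
 facet normal 0.380 -0.463 -0.801
  outer loop
   vertex 3.5 1.9 2.2
   vertex 4.2 0.4 3.4
   vertex 0.6 0.9 1.4
  endloop
 endfacet
 facet normal -0.590 -0.550 0.592
  outer loop
   vertex 2.3 2.2 4.3
   vertex 0.5 5.1 5.2
   vertex 0.6 0.9 1.4
  endloop
 endfacet
 facet normal 0.274 -0.126 0.953
  outer loop
   vertex 4.0 0.6 3.6
   vertex 0.5 5.1 5.2
   vertex 2.3 2.2 4.3
  endloop
 endfacet
 facet normal 0.778 0.175 0.603
  outer loop
   vertex 4.0 0.6 3.6
   vertex 4.2 0.4 3.4
   vertex 2.8 5.6 3.7
  endloop
 endfacet
 facet normal 0.526 0.109 0.843
  outer loop
   vertex 4.0 0.6 3.6
   vertex 2.8 5.6 3.7
   vertex 0.5 5.1 5.2
  endloop
 endfacet
 facet normal -0.364 -0.815 0.451
  outer loop
   vertex 4.0 0.6 3.6
   vertex 0.6 0.9 1.4
   vertex 4.2 0.4 3.4
  endloop
 endfacet
 facet normal -0.429 -0.704 0.567
  outer loop
   vertex 4.0 0.6 3.6
   vertex 2.3 2.2 4.3
   vertex 0.6 0.9 1.4
  endloop
 endfacet
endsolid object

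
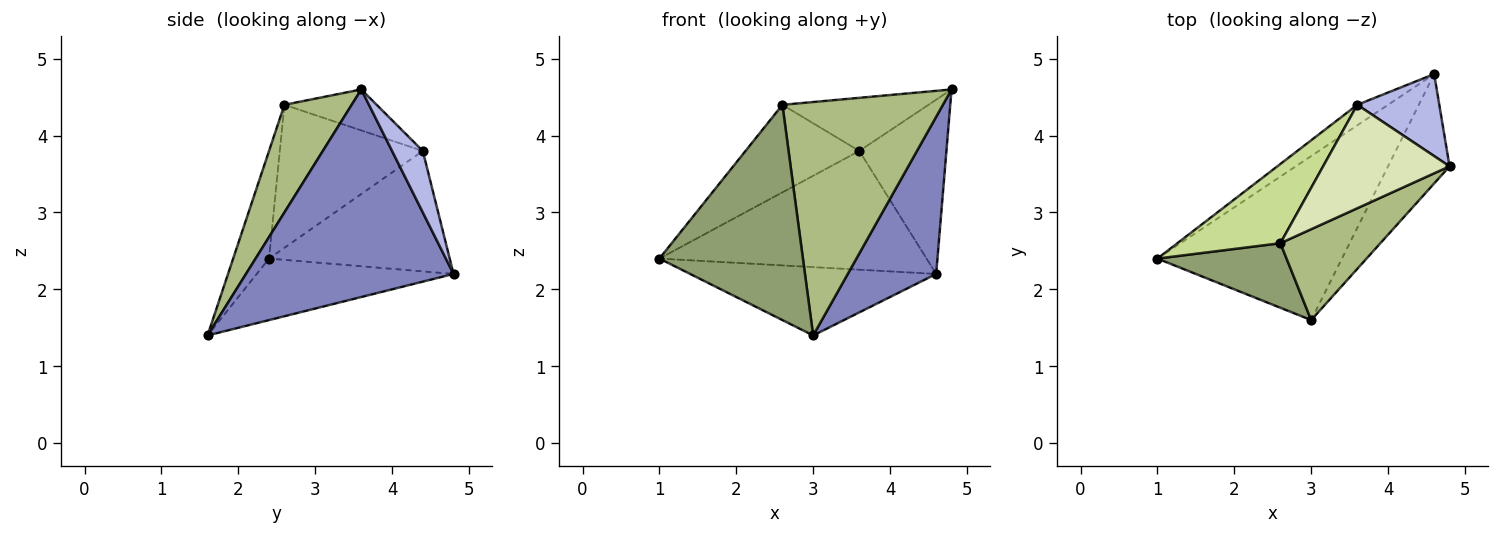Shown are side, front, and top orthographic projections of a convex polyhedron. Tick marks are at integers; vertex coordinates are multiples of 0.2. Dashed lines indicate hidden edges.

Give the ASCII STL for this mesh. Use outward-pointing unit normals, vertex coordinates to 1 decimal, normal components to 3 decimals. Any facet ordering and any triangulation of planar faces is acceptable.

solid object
 facet normal -0.294 0.368 -0.882
  outer loop
   vertex 4.6 4.8 2.2
   vertex 3.0 1.6 1.4
   vertex 1.0 2.4 2.4
  endloop
 endfacet
 facet normal 0.888 -0.378 -0.263
  outer loop
   vertex 4.6 4.8 2.2
   vertex 4.8 3.6 4.6
   vertex 3.0 1.6 1.4
  endloop
 endfacet
 facet normal -0.555 0.820 -0.142
  outer loop
   vertex 3.6 4.4 3.8
   vertex 4.6 4.8 2.2
   vertex 1.0 2.4 2.4
  endloop
 endfacet
 facet normal 0.304 0.862 0.406
  outer loop
   vertex 3.6 4.4 3.8
   vertex 4.8 3.6 4.6
   vertex 4.6 4.8 2.2
  endloop
 endfacet
 facet normal -0.233 -0.931 0.279
  outer loop
   vertex 2.6 2.6 4.4
   vertex 1.0 2.4 2.4
   vertex 3.0 1.6 1.4
  endloop
 endfacet
 facet normal 0.364 -0.868 0.338
  outer loop
   vertex 2.6 2.6 4.4
   vertex 3.0 1.6 1.4
   vertex 4.8 3.6 4.6
  endloop
 endfacet
 facet normal -0.682 0.542 0.491
  outer loop
   vertex 2.6 2.6 4.4
   vertex 3.6 4.4 3.8
   vertex 1.0 2.4 2.4
  endloop
 endfacet
 facet normal -0.277 0.439 0.855
  outer loop
   vertex 2.6 2.6 4.4
   vertex 4.8 3.6 4.6
   vertex 3.6 4.4 3.8
  endloop
 endfacet
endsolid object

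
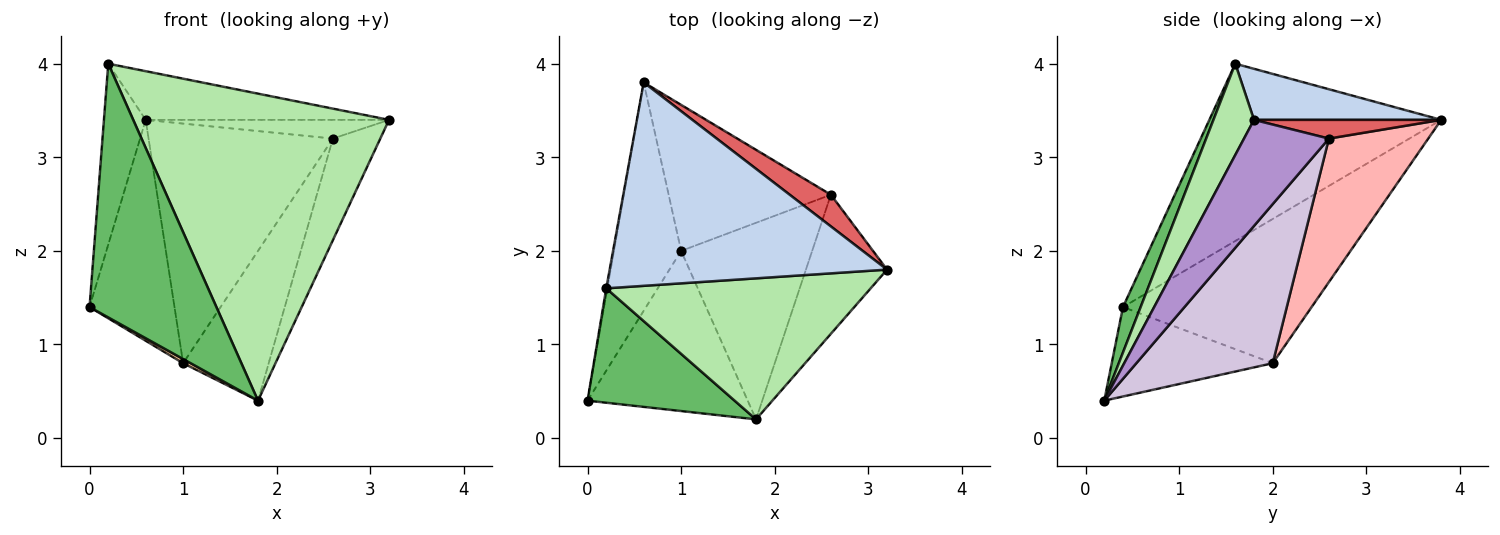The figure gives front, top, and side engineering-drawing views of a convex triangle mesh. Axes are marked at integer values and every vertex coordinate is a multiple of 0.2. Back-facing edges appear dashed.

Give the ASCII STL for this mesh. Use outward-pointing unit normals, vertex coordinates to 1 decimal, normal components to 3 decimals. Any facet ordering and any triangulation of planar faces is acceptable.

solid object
 facet normal -0.984 0.177 -0.006
  outer loop
   vertex 0.2 1.6 4.0
   vertex 0.6 3.8 3.4
   vertex 0.0 0.4 1.4
  endloop
 endfacet
 facet normal 0.176 0.229 0.957
  outer loop
   vertex 0.2 1.6 4.0
   vertex 3.2 1.8 3.4
   vertex 0.6 3.8 3.4
  endloop
 endfacet
 facet normal -0.839 0.378 -0.391
  outer loop
   vertex 1.0 2.0 0.8
   vertex 0.0 0.4 1.4
   vertex 0.6 3.8 3.4
  endloop
 endfacet
 facet normal -0.487 -0.023 -0.873
  outer loop
   vertex 1.8 0.2 0.4
   vertex 0.0 0.4 1.4
   vertex 1.0 2.0 0.8
  endloop
 endfacet
 facet normal 0.126 -0.904 0.408
  outer loop
   vertex 1.8 0.2 0.4
   vertex 0.2 1.6 4.0
   vertex 0.0 0.4 1.4
  endloop
 endfacet
 facet normal 0.143 -0.899 0.413
  outer loop
   vertex 1.8 0.2 0.4
   vertex 3.2 1.8 3.4
   vertex 0.2 1.6 4.0
  endloop
 endfacet
 facet normal 0.364 0.474 0.802
  outer loop
   vertex 2.6 2.6 3.2
   vertex 0.6 3.8 3.4
   vertex 3.2 1.8 3.4
  endloop
 endfacet
 facet normal 0.418 0.776 -0.473
  outer loop
   vertex 2.6 2.6 3.2
   vertex 1.0 2.0 0.8
   vertex 0.6 3.8 3.4
  endloop
 endfacet
 facet normal 0.726 0.406 -0.555
  outer loop
   vertex 2.6 2.6 3.2
   vertex 3.2 1.8 3.4
   vertex 1.8 0.2 0.4
  endloop
 endfacet
 facet normal 0.695 0.436 -0.572
  outer loop
   vertex 2.6 2.6 3.2
   vertex 1.8 0.2 0.4
   vertex 1.0 2.0 0.8
  endloop
 endfacet
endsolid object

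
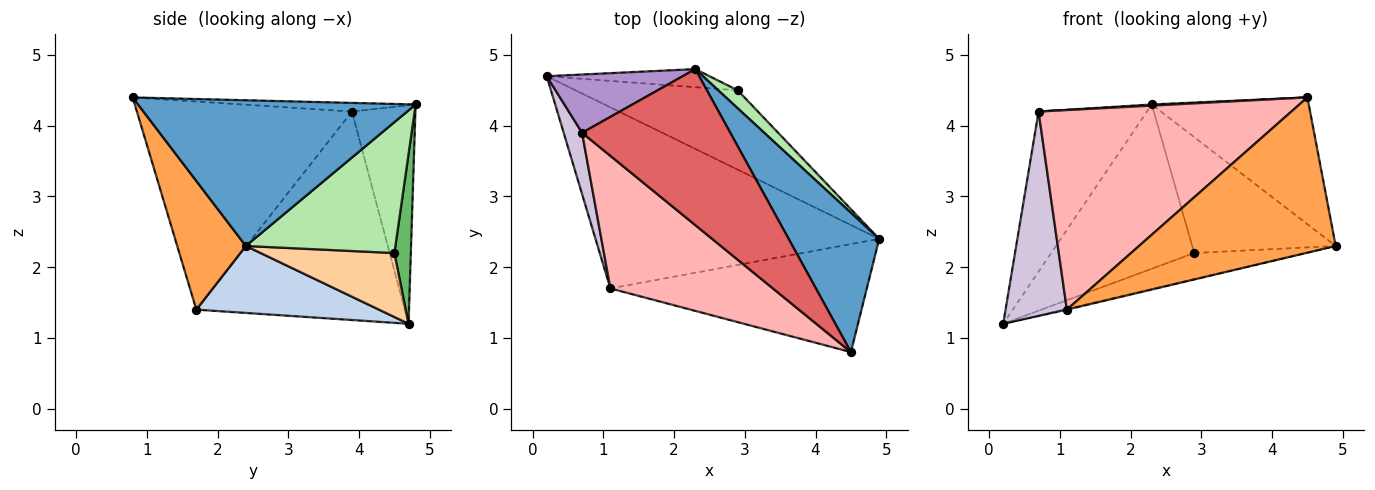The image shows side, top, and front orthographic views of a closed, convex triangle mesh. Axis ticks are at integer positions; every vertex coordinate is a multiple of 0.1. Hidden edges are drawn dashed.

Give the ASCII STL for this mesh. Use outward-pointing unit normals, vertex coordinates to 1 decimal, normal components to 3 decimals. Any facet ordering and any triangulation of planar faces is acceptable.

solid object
 facet normal 0.766 0.433 0.476
  outer loop
   vertex 2.3 4.8 4.3
   vertex 4.5 0.8 4.4
   vertex 4.9 2.4 2.3
  endloop
 endfacet
 facet normal 0.230 0.004 -0.973
  outer loop
   vertex 1.1 1.7 1.4
   vertex 0.2 4.7 1.2
   vertex 4.9 2.4 2.3
  endloop
 endfacet
 facet normal 0.275 -0.789 -0.549
  outer loop
   vertex 1.1 1.7 1.4
   vertex 4.9 2.4 2.3
   vertex 4.5 0.8 4.4
  endloop
 endfacet
 facet normal 0.351 0.292 -0.890
  outer loop
   vertex 2.9 4.5 2.2
   vertex 4.9 2.4 2.3
   vertex 0.2 4.7 1.2
  endloop
 endfacet
 facet normal 0.113 0.988 -0.109
  outer loop
   vertex 2.9 4.5 2.2
   vertex 0.2 4.7 1.2
   vertex 2.3 4.8 4.3
  endloop
 endfacet
 facet normal 0.717 0.688 0.107
  outer loop
   vertex 2.9 4.5 2.2
   vertex 2.3 4.8 4.3
   vertex 4.9 2.4 2.3
  endloop
 endfacet
 facet normal -0.058 -0.007 0.998
  outer loop
   vertex 0.7 3.9 4.2
   vertex 4.5 0.8 4.4
   vertex 2.3 4.8 4.3
  endloop
 endfacet
 facet normal -0.578 -0.680 0.451
  outer loop
   vertex 0.7 3.9 4.2
   vertex 1.1 1.7 1.4
   vertex 4.5 0.8 4.4
  endloop
 endfacet
 facet normal -0.482 0.823 0.300
  outer loop
   vertex 0.7 3.9 4.2
   vertex 2.3 4.8 4.3
   vertex 0.2 4.7 1.2
  endloop
 endfacet
 facet normal -0.956 -0.281 0.084
  outer loop
   vertex 0.7 3.9 4.2
   vertex 0.2 4.7 1.2
   vertex 1.1 1.7 1.4
  endloop
 endfacet
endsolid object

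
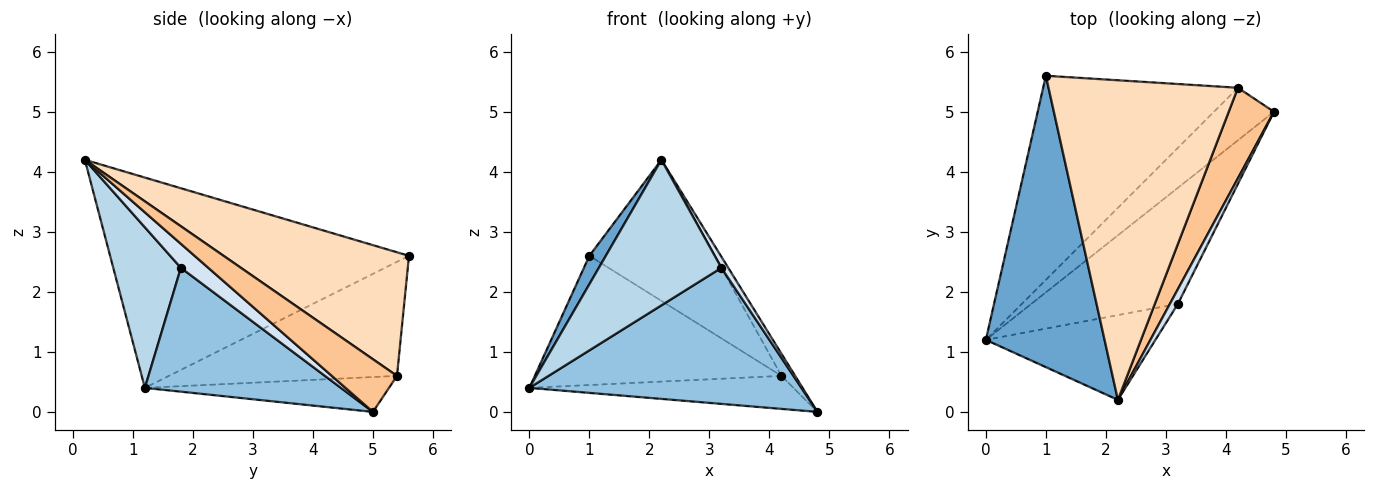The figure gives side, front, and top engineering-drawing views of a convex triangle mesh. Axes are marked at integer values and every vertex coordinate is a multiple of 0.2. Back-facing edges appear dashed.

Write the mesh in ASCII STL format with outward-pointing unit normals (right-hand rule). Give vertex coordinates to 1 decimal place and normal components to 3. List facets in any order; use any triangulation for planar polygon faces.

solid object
 facet normal -0.870 -0.048 0.491
  outer loop
   vertex 2.2 0.2 4.2
   vertex 1.0 5.6 2.6
   vertex 0.0 1.2 0.4
  endloop
 endfacet
 facet normal 0.481 -0.667 -0.569
  outer loop
   vertex 3.2 1.8 2.4
   vertex 0.0 1.2 0.4
   vertex 4.8 5.0 0.0
  endloop
 endfacet
 facet normal 0.430 -0.780 -0.454
  outer loop
   vertex 3.2 1.8 2.4
   vertex 2.2 0.2 4.2
   vertex 0.0 1.2 0.4
  endloop
 endfacet
 facet normal 0.923 -0.231 0.308
  outer loop
   vertex 3.2 1.8 2.4
   vertex 4.8 5.0 0.0
   vertex 2.2 0.2 4.2
  endloop
 endfacet
 facet normal -0.441 0.478 -0.760
  outer loop
   vertex 4.2 5.4 0.6
   vertex 4.8 5.0 0.0
   vertex 0.0 1.2 0.4
  endloop
 endfacet
 facet normal -0.443 0.479 -0.757
  outer loop
   vertex 4.2 5.4 0.6
   vertex 0.0 1.2 0.4
   vertex 1.0 5.6 2.6
  endloop
 endfacet
 facet normal 0.749 0.158 0.644
  outer loop
   vertex 4.2 5.4 0.6
   vertex 2.2 0.2 4.2
   vertex 4.8 5.0 0.0
  endloop
 endfacet
 facet normal 0.513 0.347 0.786
  outer loop
   vertex 4.2 5.4 0.6
   vertex 1.0 5.6 2.6
   vertex 2.2 0.2 4.2
  endloop
 endfacet
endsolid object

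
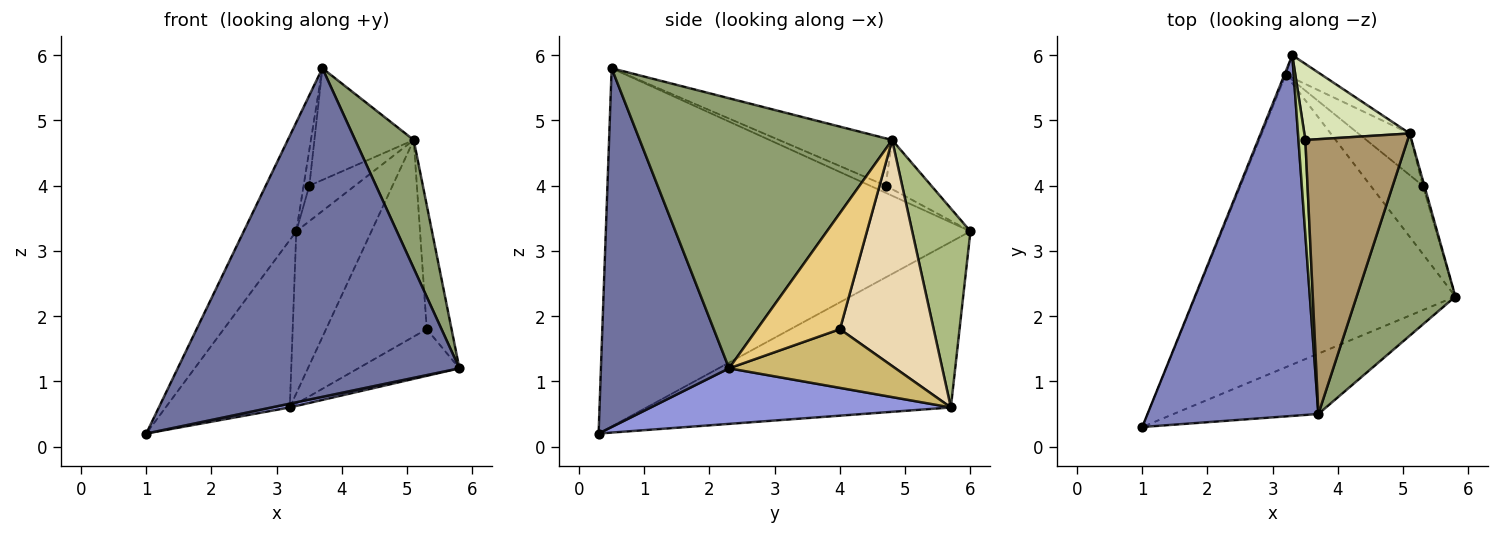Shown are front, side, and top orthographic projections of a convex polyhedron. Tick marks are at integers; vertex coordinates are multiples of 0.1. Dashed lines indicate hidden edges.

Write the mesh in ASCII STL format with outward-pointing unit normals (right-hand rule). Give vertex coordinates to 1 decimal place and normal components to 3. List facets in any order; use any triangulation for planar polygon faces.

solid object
 facet normal 0.408 -0.898 -0.165
  outer loop
   vertex 3.7 0.5 5.8
   vertex 1.0 0.3 0.2
   vertex 5.8 2.3 1.2
  endloop
 endfacet
 facet normal -0.895 0.129 0.427
  outer loop
   vertex 3.7 0.5 5.8
   vertex 3.3 6.0 3.3
   vertex 1.0 0.3 0.2
  endloop
 endfacet
 facet normal 0.209 -0.013 -0.978
  outer loop
   vertex 3.2 5.7 0.6
   vertex 5.8 2.3 1.2
   vertex 1.0 0.3 0.2
  endloop
 endfacet
 facet normal -0.926 0.378 -0.008
  outer loop
   vertex 3.2 5.7 0.6
   vertex 1.0 0.3 0.2
   vertex 3.3 6.0 3.3
  endloop
 endfacet
 facet normal 0.918 -0.213 0.336
  outer loop
   vertex 5.1 4.8 4.7
   vertex 3.7 0.5 5.8
   vertex 5.8 2.3 1.2
  endloop
 endfacet
 facet normal 0.609 0.785 -0.110
  outer loop
   vertex 5.1 4.8 4.7
   vertex 3.2 5.7 0.6
   vertex 3.3 6.0 3.3
  endloop
 endfacet
 facet normal -0.695 0.255 0.672
  outer loop
   vertex 3.5 4.7 4.0
   vertex 3.3 6.0 3.3
   vertex 3.7 0.5 5.8
  endloop
 endfacet
 facet normal -0.389 0.389 0.835
  outer loop
   vertex 3.5 4.7 4.0
   vertex 5.1 4.8 4.7
   vertex 3.3 6.0 3.3
  endloop
 endfacet
 facet normal -0.394 0.346 0.851
  outer loop
   vertex 3.5 4.7 4.0
   vertex 3.7 0.5 5.8
   vertex 5.1 4.8 4.7
  endloop
 endfacet
 facet normal 0.680 0.414 -0.605
  outer loop
   vertex 5.3 4.0 1.8
   vertex 5.8 2.3 1.2
   vertex 3.2 5.7 0.6
  endloop
 endfacet
 facet normal 0.958 0.286 -0.013
  outer loop
   vertex 5.3 4.0 1.8
   vertex 5.1 4.8 4.7
   vertex 5.8 2.3 1.2
  endloop
 endfacet
 facet normal 0.673 0.723 -0.153
  outer loop
   vertex 5.3 4.0 1.8
   vertex 3.2 5.7 0.6
   vertex 5.1 4.8 4.7
  endloop
 endfacet
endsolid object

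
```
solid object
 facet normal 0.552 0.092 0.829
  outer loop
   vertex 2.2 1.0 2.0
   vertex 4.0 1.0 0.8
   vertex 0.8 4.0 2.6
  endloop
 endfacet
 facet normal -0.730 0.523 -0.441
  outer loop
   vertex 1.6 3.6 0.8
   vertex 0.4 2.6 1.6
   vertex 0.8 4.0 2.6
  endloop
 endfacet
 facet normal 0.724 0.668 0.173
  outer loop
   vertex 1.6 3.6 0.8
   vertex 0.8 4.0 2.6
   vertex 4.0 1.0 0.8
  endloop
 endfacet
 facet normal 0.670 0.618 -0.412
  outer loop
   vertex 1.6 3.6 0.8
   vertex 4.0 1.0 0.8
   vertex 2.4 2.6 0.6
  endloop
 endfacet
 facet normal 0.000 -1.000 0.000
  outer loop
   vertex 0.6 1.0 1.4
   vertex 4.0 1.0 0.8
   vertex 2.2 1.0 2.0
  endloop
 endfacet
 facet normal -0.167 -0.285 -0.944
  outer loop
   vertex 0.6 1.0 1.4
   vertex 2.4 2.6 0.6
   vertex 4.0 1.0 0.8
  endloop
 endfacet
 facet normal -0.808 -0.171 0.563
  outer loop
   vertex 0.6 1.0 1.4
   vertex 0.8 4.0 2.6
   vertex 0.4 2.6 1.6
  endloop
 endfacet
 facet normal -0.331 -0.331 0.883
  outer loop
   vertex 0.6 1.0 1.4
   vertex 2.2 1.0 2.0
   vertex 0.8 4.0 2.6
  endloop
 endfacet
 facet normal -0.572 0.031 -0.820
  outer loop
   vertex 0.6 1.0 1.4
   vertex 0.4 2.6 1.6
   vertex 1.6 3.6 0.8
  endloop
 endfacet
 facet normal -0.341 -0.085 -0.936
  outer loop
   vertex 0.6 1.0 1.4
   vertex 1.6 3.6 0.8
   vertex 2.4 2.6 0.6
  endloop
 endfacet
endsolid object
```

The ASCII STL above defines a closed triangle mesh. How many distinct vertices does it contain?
7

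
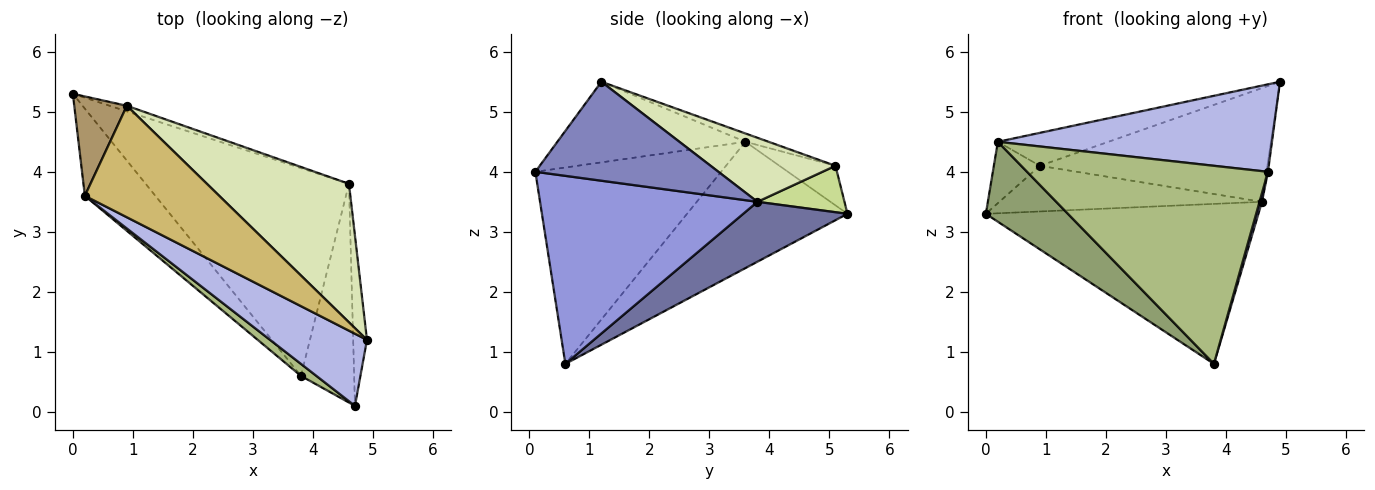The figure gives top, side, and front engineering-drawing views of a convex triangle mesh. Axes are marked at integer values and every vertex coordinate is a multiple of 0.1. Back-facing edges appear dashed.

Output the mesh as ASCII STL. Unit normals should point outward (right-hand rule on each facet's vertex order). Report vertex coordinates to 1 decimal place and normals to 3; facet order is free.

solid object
 facet normal 0.227 0.594 -0.772
  outer loop
   vertex 4.6 3.8 3.5
   vertex 3.8 0.6 0.8
   vertex 0.0 5.3 3.3
  endloop
 endfacet
 facet normal 0.990 0.008 -0.138
  outer loop
   vertex 4.6 3.8 3.5
   vertex 4.9 1.2 5.5
   vertex 4.7 0.1 4.0
  endloop
 endfacet
 facet normal 0.962 -0.011 -0.272
  outer loop
   vertex 4.6 3.8 3.5
   vertex 4.7 0.1 4.0
   vertex 3.8 0.6 0.8
  endloop
 endfacet
 facet normal -0.468 -0.682 0.562
  outer loop
   vertex 0.2 3.6 4.5
   vertex 4.7 0.1 4.0
   vertex 4.9 1.2 5.5
  endloop
 endfacet
 facet normal -0.797 -0.408 -0.445
  outer loop
   vertex 0.2 3.6 4.5
   vertex 0.0 5.3 3.3
   vertex 3.8 0.6 0.8
  endloop
 endfacet
 facet normal -0.610 -0.791 0.048
  outer loop
   vertex 0.2 3.6 4.5
   vertex 3.8 0.6 0.8
   vertex 4.7 0.1 4.0
  endloop
 endfacet
 facet normal 0.312 0.943 -0.116
  outer loop
   vertex 0.9 5.1 4.1
   vertex 4.6 3.8 3.5
   vertex 0.0 5.3 3.3
  endloop
 endfacet
 facet normal 0.329 0.599 0.730
  outer loop
   vertex 0.9 5.1 4.1
   vertex 4.9 1.2 5.5
   vertex 4.6 3.8 3.5
  endloop
 endfacet
 facet normal -0.539 0.443 0.717
  outer loop
   vertex 0.9 5.1 4.1
   vertex 0.0 5.3 3.3
   vertex 0.2 3.6 4.5
  endloop
 endfacet
 facet normal -0.059 0.283 0.957
  outer loop
   vertex 0.9 5.1 4.1
   vertex 0.2 3.6 4.5
   vertex 4.9 1.2 5.5
  endloop
 endfacet
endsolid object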